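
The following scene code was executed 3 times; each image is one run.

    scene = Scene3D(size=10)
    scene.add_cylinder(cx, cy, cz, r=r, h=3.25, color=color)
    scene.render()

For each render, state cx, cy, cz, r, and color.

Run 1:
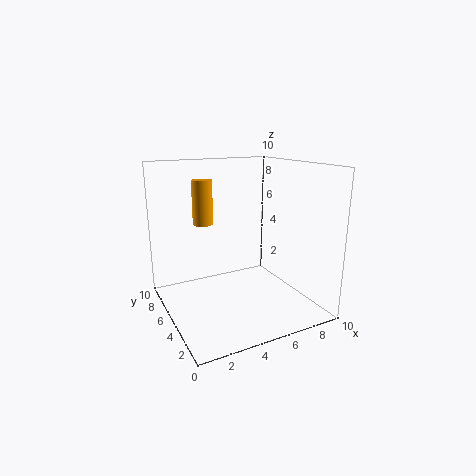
cx = 3.5, cy = 7.75, cz = 5.5, r = 0.75, color = 'orange'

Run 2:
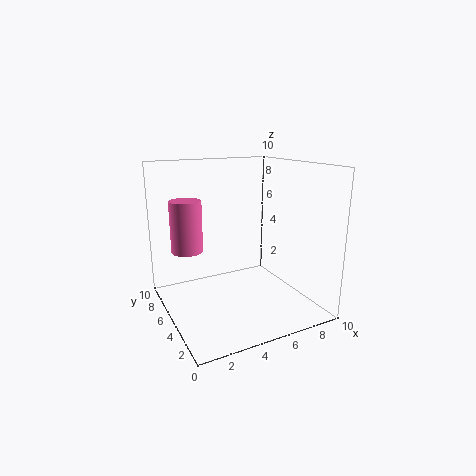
cx = 1.25, cy = 4.75, cz = 4.75, r = 1, color = 'hotpink'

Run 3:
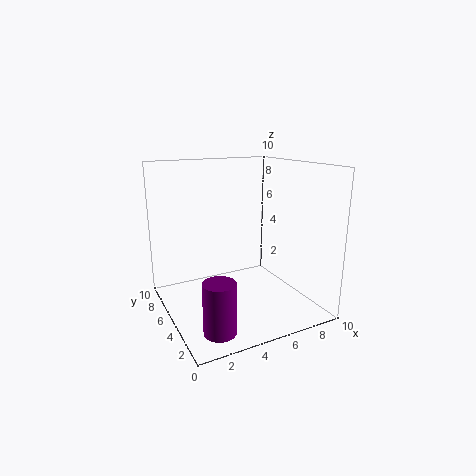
cx = 2, cy = 1.5, cz = 0.5, r = 1, color = 'purple'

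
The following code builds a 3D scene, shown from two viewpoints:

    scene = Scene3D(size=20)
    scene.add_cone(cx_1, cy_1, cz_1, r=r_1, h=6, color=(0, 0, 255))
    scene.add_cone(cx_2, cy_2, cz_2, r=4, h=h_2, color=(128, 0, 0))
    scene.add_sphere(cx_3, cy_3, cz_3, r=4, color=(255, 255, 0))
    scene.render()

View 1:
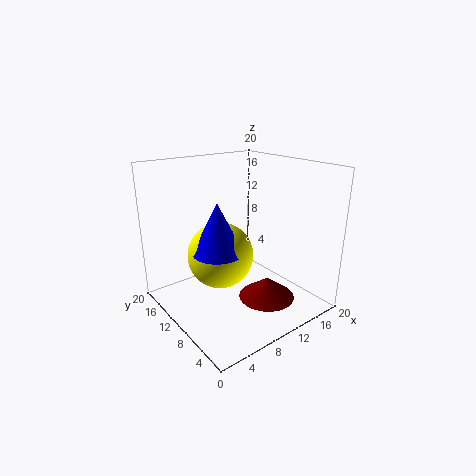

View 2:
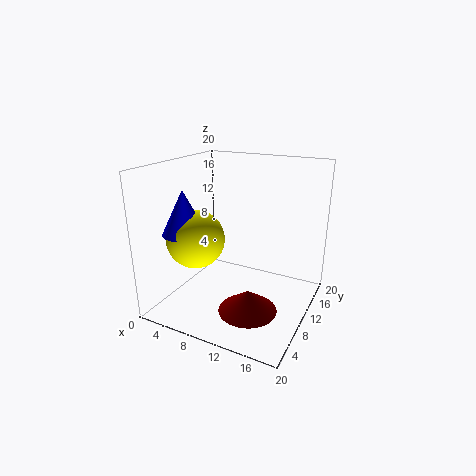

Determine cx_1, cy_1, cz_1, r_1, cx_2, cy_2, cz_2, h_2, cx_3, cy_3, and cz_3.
cx_1 = 4, cy_1 = 6, cz_1 = 11, r_1 = 3, cx_2 = 13, cy_2 = 7, cz_2 = 1, h_2 = 3, cx_3 = 5, cy_3 = 7, cz_3 = 10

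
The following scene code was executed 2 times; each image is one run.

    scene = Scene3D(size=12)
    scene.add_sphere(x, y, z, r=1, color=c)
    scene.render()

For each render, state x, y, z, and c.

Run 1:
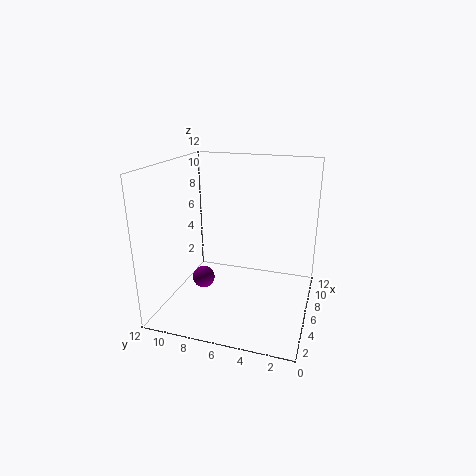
x = 6.5, y = 9.5, z = 1.5, c = 'purple'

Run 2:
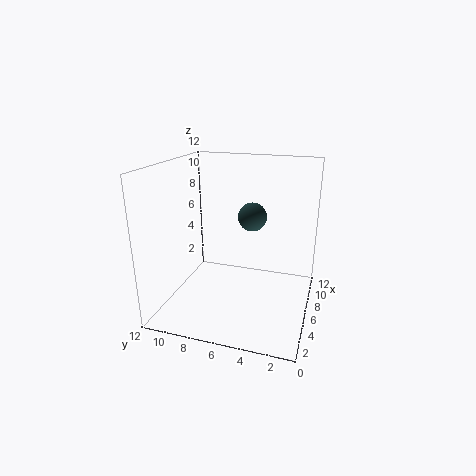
x = 3, y = 4, z = 9, c = 'darkslategray'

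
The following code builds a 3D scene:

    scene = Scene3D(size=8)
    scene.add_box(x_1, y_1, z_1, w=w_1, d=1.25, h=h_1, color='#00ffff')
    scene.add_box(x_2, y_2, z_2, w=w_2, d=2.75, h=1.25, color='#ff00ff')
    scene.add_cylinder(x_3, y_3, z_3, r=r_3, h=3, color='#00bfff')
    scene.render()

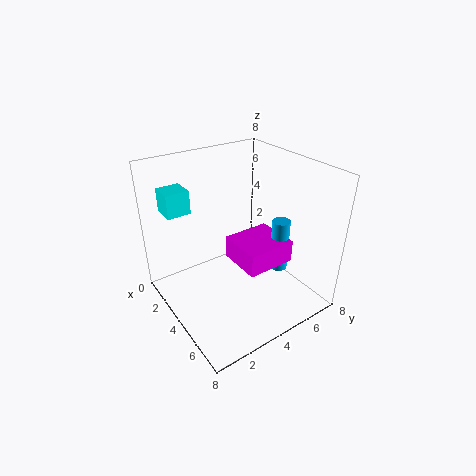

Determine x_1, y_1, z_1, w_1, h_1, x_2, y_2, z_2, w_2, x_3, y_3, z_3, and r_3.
x_1 = 1.75, y_1 = 0.5, z_1 = 5.75, w_1 = 1.25, h_1 = 1.25, x_2 = 3.5, y_2 = 3.5, z_2 = 2.75, w_2 = 2.5, x_3 = 5.25, y_3 = 6, z_3 = 2, r_3 = 0.5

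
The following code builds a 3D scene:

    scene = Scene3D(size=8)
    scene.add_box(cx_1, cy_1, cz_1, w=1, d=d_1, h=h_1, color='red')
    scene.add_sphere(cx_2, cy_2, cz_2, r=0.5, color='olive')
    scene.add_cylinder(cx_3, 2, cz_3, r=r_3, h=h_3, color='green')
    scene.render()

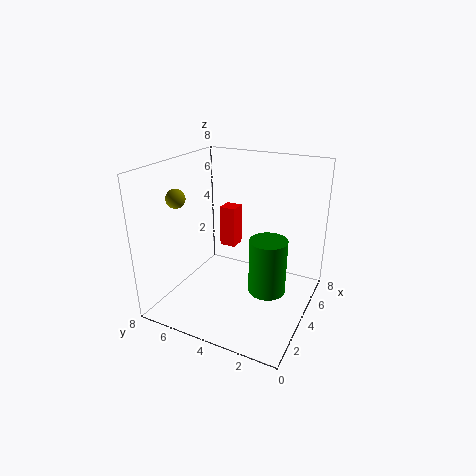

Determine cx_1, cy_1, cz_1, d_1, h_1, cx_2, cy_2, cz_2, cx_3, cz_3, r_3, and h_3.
cx_1 = 5.5
cy_1 = 5
cz_1 = 2.5
d_1 = 1
h_1 = 2.5
cx_2 = 2
cy_2 = 6.5
cz_2 = 6.5
cx_3 = 3.5
cz_3 = 1.5
r_3 = 1
h_3 = 3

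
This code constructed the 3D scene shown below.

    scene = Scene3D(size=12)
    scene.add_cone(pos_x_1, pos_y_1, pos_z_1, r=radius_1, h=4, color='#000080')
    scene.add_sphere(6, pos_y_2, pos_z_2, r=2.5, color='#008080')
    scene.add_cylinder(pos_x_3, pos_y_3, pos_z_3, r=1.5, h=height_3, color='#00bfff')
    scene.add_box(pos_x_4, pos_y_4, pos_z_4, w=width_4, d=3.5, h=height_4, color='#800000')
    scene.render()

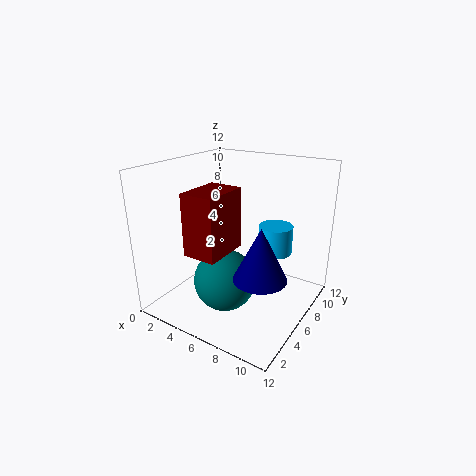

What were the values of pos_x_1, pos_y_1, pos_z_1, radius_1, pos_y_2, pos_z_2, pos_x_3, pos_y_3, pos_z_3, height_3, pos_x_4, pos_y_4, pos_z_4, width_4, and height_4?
pos_x_1 = 9.5, pos_y_1 = 3.5, pos_z_1 = 4.5, radius_1 = 2, pos_y_2 = 4, pos_z_2 = 3, pos_x_3 = 8, pos_y_3 = 9, pos_z_3 = 4, height_3 = 2.5, pos_x_4 = 5, pos_y_4 = 0.5, pos_z_4 = 6.5, width_4 = 2.5, height_4 = 4.5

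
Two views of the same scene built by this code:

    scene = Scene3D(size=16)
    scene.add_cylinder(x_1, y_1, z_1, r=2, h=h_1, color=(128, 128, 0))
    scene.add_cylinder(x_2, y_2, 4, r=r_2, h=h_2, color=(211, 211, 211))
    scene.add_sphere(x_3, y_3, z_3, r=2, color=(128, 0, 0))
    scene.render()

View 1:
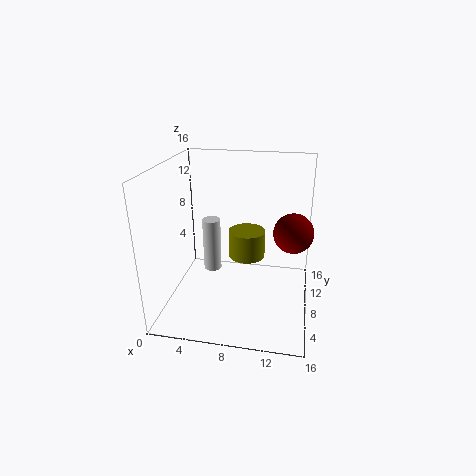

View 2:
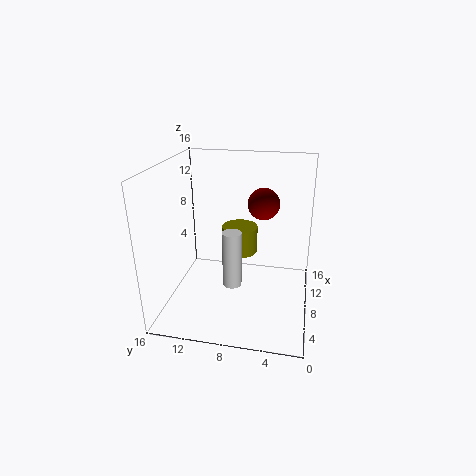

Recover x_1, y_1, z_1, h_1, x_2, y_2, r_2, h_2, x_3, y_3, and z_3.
x_1 = 9; y_1 = 8; z_1 = 6; h_1 = 3; x_2 = 5; y_2 = 8; r_2 = 1; h_2 = 6; x_3 = 14; y_3 = 6; z_3 = 10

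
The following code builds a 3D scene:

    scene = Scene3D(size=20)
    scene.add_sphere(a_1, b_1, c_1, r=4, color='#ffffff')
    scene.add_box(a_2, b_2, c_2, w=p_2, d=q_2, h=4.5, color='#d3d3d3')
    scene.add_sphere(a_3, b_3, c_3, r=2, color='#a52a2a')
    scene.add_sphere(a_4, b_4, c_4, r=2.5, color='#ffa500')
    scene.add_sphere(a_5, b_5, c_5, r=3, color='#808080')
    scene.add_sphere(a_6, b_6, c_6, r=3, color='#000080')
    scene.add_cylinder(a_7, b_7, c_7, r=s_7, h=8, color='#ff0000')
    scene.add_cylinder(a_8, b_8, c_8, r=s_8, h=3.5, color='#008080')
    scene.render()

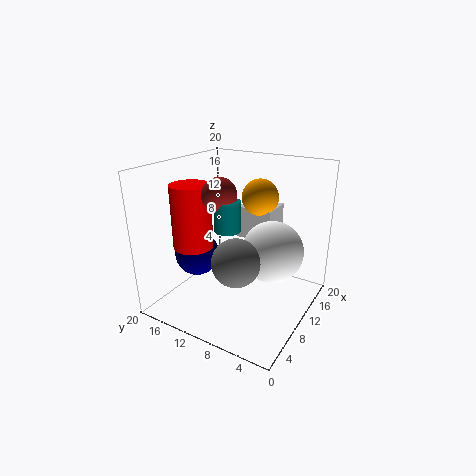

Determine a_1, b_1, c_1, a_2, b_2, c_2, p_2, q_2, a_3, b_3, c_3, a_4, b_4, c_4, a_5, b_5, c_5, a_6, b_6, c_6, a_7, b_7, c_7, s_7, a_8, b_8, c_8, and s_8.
a_1 = 9.5, b_1 = 4.5, c_1 = 9.5, a_2 = 11.5, b_2 = 6, c_2 = 9.5, p_2 = 4.5, q_2 = 5, a_3 = 3.5, b_3 = 8.5, c_3 = 18, a_4 = 12.5, b_4 = 8, c_4 = 15.5, a_5 = 4.5, b_5 = 7, c_5 = 9.5, a_6 = 6.5, b_6 = 14.5, c_6 = 8, a_7 = 4, b_7 = 13, c_7 = 10.5, s_7 = 2.5, a_8 = 3.5, b_8 = 7.5, c_8 = 14, s_8 = 1.5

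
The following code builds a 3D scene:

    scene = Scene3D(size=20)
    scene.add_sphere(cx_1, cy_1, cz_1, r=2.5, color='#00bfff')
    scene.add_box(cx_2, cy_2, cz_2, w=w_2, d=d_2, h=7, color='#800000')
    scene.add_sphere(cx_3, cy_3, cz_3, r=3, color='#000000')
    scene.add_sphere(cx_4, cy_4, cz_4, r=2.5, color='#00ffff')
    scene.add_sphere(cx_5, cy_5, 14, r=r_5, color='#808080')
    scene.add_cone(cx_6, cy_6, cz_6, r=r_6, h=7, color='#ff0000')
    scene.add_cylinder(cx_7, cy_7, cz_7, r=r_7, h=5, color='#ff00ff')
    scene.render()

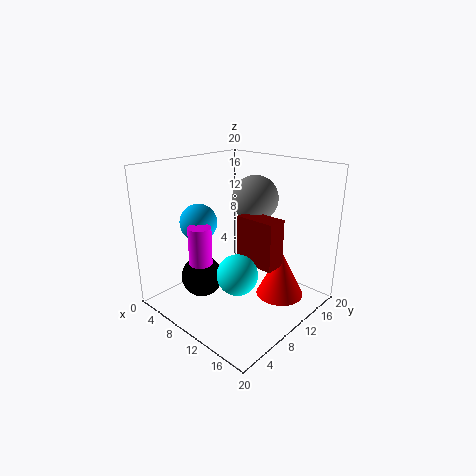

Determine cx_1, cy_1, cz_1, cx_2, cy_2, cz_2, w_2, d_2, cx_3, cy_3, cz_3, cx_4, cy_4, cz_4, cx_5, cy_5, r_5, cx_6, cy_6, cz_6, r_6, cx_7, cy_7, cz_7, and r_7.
cx_1 = 6.5
cy_1 = 6
cz_1 = 12.5
cx_2 = 8.5
cy_2 = 11.5
cz_2 = 5.5
w_2 = 6
d_2 = 3
cx_3 = 5.5
cy_3 = 7
cz_3 = 3.5
cx_4 = 14.5
cy_4 = 5
cz_4 = 8
cx_5 = 8
cy_5 = 16
r_5 = 3.5
cx_6 = 14
cy_6 = 15
cz_6 = 0.5
r_6 = 3.5
cx_7 = 9
cy_7 = 4
cz_7 = 8
r_7 = 1.5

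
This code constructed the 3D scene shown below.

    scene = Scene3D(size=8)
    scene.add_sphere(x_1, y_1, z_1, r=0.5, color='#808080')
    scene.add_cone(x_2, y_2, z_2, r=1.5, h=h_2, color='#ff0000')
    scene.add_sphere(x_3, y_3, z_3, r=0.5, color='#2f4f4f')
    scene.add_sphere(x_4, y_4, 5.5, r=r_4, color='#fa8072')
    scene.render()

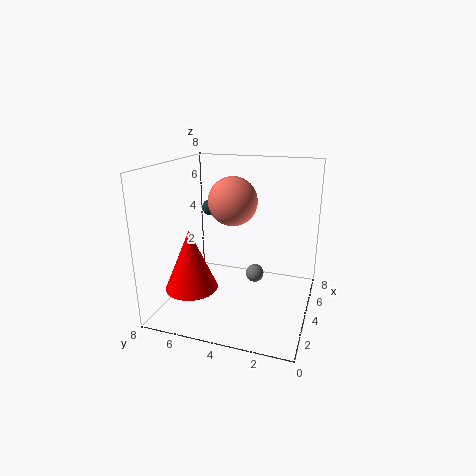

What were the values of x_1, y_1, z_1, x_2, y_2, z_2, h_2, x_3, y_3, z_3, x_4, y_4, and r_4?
x_1 = 4; y_1 = 3; z_1 = 2; x_2 = 3; y_2 = 6.5; z_2 = 1; h_2 = 3.5; x_3 = 6; y_3 = 6.5; z_3 = 5; x_4 = 6; y_4 = 5; r_4 = 1.5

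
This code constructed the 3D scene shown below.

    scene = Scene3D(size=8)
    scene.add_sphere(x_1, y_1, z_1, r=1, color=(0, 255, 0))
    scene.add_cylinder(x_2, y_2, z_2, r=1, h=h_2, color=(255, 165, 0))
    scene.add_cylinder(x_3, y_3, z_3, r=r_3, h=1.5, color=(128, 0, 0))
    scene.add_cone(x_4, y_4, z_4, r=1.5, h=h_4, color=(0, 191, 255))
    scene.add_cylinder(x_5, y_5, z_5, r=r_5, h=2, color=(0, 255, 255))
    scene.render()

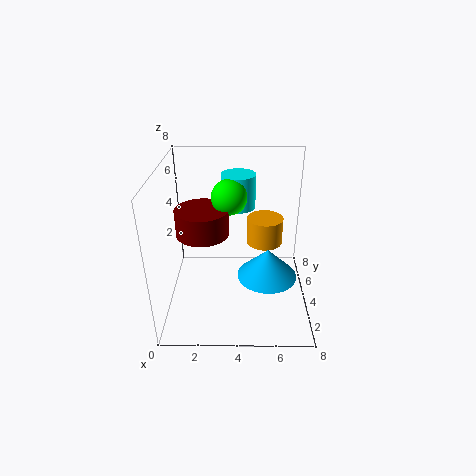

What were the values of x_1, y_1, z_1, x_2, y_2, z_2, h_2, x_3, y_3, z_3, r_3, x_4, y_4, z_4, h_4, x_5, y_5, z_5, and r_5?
x_1 = 3.5, y_1 = 5, z_1 = 6, x_2 = 5.5, y_2 = 4.5, z_2 = 3.5, h_2 = 1.5, x_3 = 2, y_3 = 4.5, z_3 = 4, r_3 = 1.5, x_4 = 5.5, y_4 = 2, z_4 = 3, h_4 = 1.5, x_5 = 4, y_5 = 6, z_5 = 5, r_5 = 1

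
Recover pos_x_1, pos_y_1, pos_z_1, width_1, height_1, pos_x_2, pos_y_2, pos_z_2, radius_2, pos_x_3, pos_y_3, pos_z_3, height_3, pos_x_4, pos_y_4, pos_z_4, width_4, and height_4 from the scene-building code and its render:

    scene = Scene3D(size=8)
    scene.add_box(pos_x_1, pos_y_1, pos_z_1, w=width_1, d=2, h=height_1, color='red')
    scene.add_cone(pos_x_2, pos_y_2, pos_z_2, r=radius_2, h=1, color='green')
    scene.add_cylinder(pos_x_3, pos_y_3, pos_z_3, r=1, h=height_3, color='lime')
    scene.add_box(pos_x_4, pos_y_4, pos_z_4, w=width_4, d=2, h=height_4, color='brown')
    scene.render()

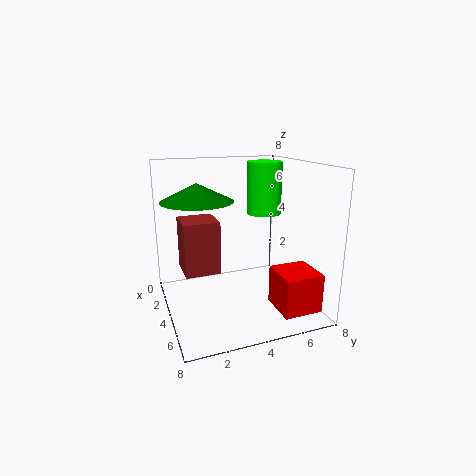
pos_x_1 = 6, pos_y_1 = 5, pos_z_1 = 1, width_1 = 2, height_1 = 2, pos_x_2 = 3, pos_y_2 = 2, pos_z_2 = 6, radius_2 = 2, pos_x_3 = 3, pos_y_3 = 6, pos_z_3 = 5, height_3 = 3, pos_x_4 = 2, pos_y_4 = 1, pos_z_4 = 2, width_4 = 2, height_4 = 3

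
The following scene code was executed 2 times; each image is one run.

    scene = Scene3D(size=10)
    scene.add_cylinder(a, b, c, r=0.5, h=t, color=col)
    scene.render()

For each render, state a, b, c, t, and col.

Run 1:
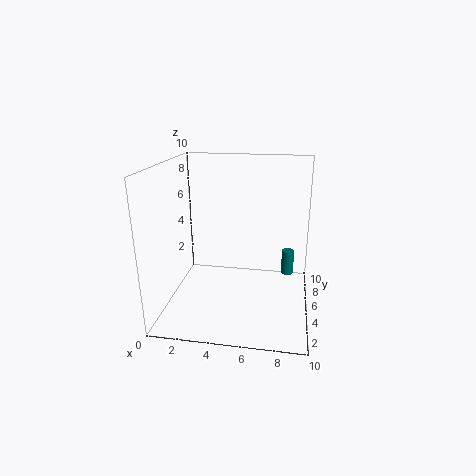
a = 8.5; b = 9; c = 0.5; t = 2; col = 'teal'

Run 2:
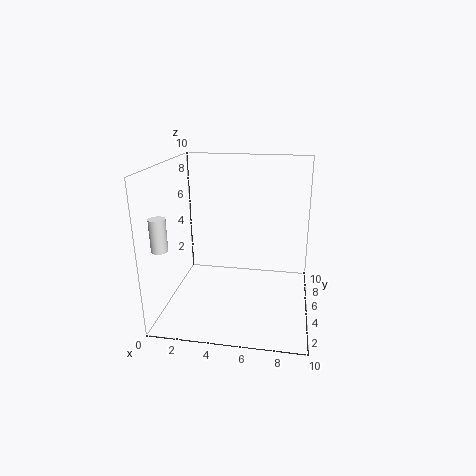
a = 1; b = 1; c = 5.5; t = 2; col = 'white'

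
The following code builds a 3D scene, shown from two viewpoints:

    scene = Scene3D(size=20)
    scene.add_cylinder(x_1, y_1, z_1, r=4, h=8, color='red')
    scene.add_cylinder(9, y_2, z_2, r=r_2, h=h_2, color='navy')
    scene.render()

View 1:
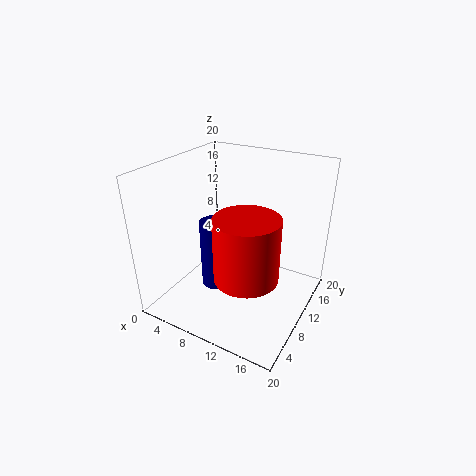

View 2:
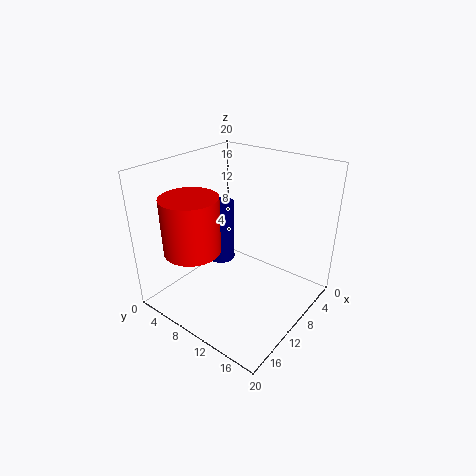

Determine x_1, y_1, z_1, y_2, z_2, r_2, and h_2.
x_1 = 14, y_1 = 5, z_1 = 8, y_2 = 6, z_2 = 5, r_2 = 2, h_2 = 9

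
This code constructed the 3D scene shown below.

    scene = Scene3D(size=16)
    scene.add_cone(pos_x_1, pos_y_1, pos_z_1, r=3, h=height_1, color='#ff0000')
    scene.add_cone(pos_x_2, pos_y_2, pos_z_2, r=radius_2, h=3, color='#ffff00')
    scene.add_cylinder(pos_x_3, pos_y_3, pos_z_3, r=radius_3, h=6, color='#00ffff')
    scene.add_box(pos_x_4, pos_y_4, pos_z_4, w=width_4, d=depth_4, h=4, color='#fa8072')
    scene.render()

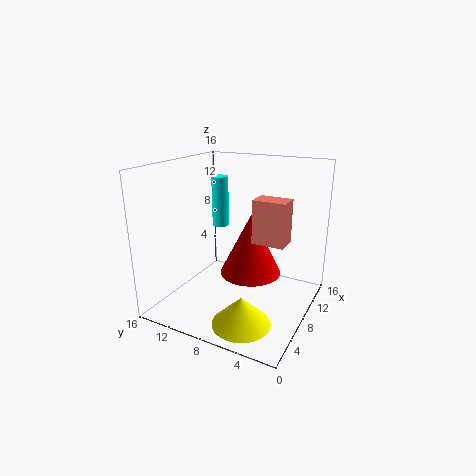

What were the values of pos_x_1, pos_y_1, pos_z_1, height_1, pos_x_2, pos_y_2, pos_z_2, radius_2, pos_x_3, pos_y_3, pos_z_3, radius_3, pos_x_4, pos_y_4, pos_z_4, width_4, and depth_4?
pos_x_1 = 5, pos_y_1 = 5, pos_z_1 = 6, height_1 = 6, pos_x_2 = 3, pos_y_2 = 5, pos_z_2 = 1, radius_2 = 3, pos_x_3 = 11, pos_y_3 = 12, pos_z_3 = 8, radius_3 = 1, pos_x_4 = 3, pos_y_4 = 1, pos_z_4 = 10, width_4 = 2, depth_4 = 3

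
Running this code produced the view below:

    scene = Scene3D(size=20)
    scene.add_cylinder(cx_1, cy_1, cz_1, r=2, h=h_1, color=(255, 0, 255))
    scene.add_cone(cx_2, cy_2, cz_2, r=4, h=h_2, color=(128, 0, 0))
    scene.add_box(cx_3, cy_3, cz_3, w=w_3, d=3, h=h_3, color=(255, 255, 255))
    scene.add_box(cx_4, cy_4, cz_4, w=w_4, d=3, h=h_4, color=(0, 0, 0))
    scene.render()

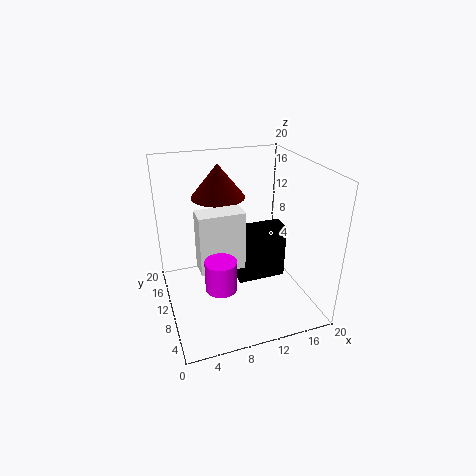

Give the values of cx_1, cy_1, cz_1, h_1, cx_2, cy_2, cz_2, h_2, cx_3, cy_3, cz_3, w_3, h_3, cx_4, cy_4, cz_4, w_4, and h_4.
cx_1 = 6
cy_1 = 5
cz_1 = 6
h_1 = 4
cx_2 = 9
cy_2 = 16
cz_2 = 14
h_2 = 5
cx_3 = 4
cy_3 = 7
cz_3 = 7
w_3 = 6
h_3 = 8
cx_4 = 10
cy_4 = 9
cz_4 = 3
w_4 = 7
h_4 = 8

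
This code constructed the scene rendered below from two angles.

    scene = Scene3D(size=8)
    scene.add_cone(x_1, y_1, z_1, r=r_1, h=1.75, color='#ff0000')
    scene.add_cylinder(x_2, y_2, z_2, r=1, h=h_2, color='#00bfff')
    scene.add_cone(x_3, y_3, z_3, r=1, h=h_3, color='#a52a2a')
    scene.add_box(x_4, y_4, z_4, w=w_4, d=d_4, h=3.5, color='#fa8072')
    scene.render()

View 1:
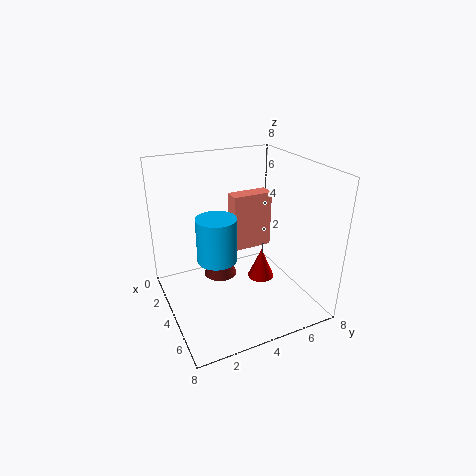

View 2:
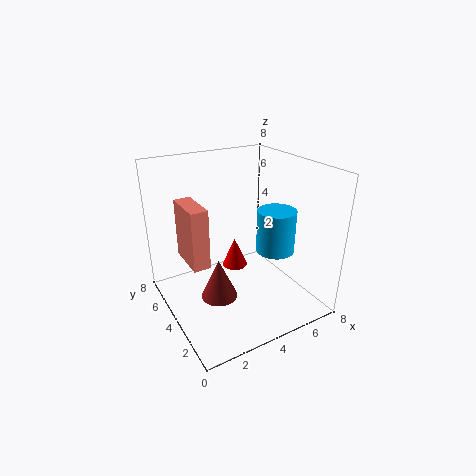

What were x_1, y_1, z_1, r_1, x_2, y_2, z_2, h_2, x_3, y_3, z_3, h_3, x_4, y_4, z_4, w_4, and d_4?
x_1 = 4.5
y_1 = 5.25
z_1 = 1.5
r_1 = 0.75
x_2 = 5.25
y_2 = 2.25
z_2 = 3.75
h_2 = 2.25
x_3 = 2.5
y_3 = 3.5
z_3 = 1
h_3 = 2.25
x_4 = 1.5
y_4 = 4.5
z_4 = 2.25
w_4 = 1
d_4 = 2.5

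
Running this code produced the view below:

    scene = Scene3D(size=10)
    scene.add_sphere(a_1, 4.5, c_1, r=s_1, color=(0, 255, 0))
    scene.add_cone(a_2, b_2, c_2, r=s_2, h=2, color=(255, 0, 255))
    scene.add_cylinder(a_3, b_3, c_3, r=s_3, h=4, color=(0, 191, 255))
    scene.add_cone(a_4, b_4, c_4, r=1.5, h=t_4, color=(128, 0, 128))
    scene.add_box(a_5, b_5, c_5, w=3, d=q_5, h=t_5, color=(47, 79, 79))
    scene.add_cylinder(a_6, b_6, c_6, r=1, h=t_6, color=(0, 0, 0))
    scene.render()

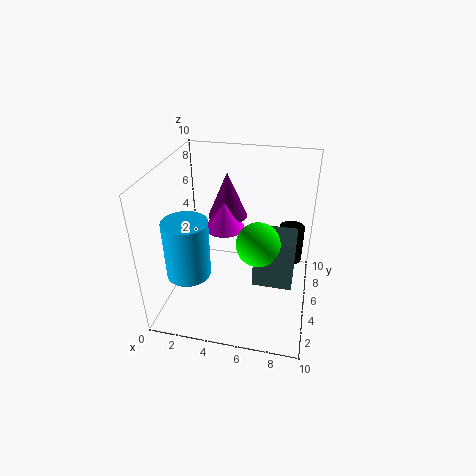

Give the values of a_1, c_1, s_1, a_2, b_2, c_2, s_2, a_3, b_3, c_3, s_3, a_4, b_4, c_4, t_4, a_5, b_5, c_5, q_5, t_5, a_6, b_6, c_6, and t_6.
a_1 = 6.5, c_1 = 5, s_1 = 1.5, a_2 = 3.5, b_2 = 7, c_2 = 4.5, s_2 = 1.5, a_3 = 2, b_3 = 3, c_3 = 3, s_3 = 1.5, a_4 = 3.5, b_4 = 8, c_4 = 5, t_4 = 3.5, a_5 = 6, b_5 = 5.5, c_5 = 0.5, q_5 = 2.5, t_5 = 4, a_6 = 8.5, b_6 = 9, c_6 = 1, t_6 = 3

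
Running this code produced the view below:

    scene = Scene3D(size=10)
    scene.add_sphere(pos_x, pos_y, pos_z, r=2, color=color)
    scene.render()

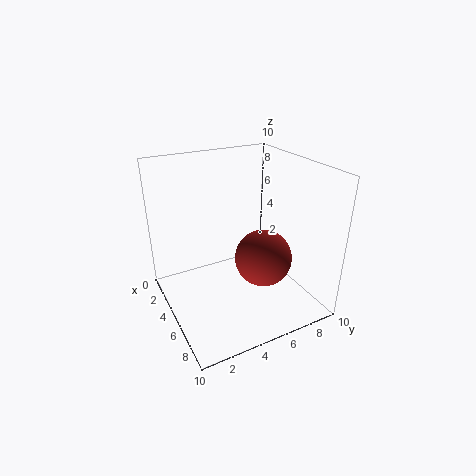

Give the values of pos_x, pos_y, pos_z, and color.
pos_x = 6
pos_y = 6.5
pos_z = 3.5
color = 'brown'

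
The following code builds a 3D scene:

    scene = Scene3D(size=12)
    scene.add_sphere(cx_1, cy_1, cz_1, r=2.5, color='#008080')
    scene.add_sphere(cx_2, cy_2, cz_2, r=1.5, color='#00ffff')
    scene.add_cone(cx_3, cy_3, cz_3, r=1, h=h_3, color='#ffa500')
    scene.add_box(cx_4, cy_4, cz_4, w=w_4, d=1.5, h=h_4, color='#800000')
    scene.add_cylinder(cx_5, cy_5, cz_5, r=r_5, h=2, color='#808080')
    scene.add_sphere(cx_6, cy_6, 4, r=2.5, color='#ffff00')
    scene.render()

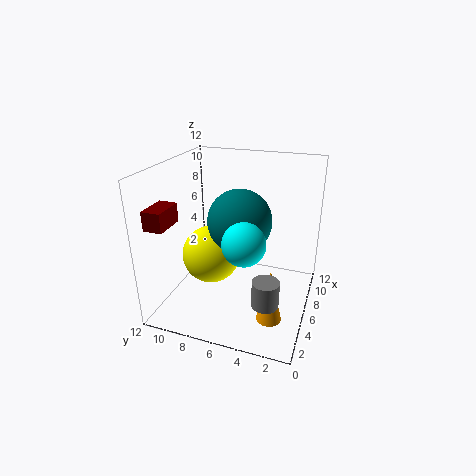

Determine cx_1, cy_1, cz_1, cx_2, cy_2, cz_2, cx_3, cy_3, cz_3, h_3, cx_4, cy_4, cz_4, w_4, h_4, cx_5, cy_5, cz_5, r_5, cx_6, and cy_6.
cx_1 = 5
cy_1 = 5.5
cz_1 = 8
cx_2 = 1.5
cy_2 = 4
cz_2 = 8
cx_3 = 3.5
cy_3 = 2.5
cz_3 = 0.5
h_3 = 4.5
cx_4 = 1
cy_4 = 10
cz_4 = 8
w_4 = 2.5
h_4 = 1.5
cx_5 = 2
cy_5 = 2.5
cz_5 = 3
r_5 = 1
cx_6 = 6
cy_6 = 8.5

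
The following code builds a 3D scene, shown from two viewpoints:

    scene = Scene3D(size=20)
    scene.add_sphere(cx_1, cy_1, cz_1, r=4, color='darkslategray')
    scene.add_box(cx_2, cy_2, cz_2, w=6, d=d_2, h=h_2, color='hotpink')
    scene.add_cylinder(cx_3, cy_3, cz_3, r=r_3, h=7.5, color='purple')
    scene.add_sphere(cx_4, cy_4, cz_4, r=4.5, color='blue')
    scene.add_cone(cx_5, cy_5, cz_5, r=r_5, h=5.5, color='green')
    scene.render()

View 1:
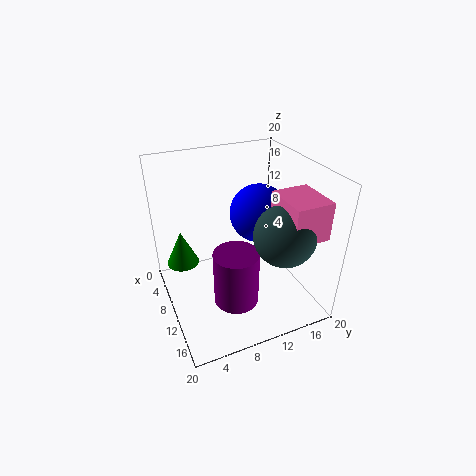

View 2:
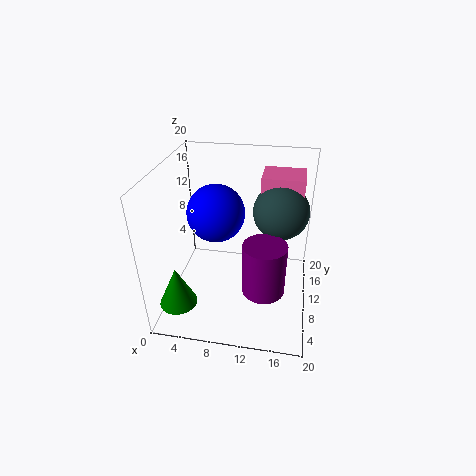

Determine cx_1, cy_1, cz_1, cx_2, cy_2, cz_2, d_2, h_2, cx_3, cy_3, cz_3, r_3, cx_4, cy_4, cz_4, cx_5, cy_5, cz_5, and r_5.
cx_1 = 15.5, cy_1 = 14, cz_1 = 12.5, cx_2 = 12.5, cy_2 = 13.5, cz_2 = 12.5, d_2 = 5, h_2 = 5, cx_3 = 14, cy_3 = 8, cz_3 = 3, r_3 = 3, cx_4 = 5.5, cy_4 = 15.5, cz_4 = 10.5, cx_5 = 3, cy_5 = 3.5, cz_5 = 3, r_5 = 2.5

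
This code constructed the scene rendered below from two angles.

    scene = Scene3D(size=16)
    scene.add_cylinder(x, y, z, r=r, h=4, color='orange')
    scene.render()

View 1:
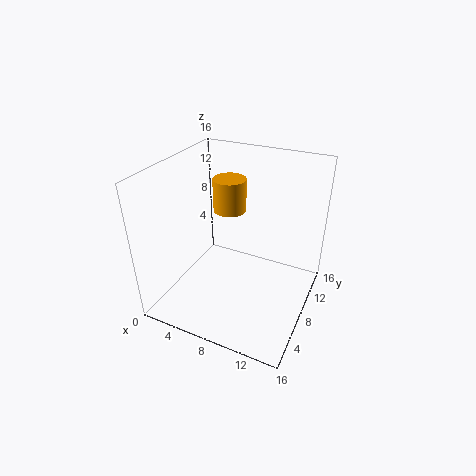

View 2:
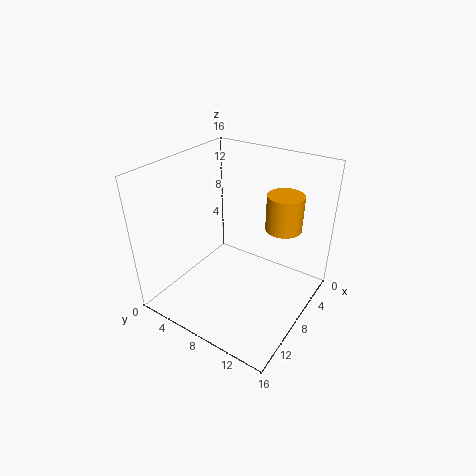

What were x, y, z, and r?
x = 5; y = 12; z = 9; r = 2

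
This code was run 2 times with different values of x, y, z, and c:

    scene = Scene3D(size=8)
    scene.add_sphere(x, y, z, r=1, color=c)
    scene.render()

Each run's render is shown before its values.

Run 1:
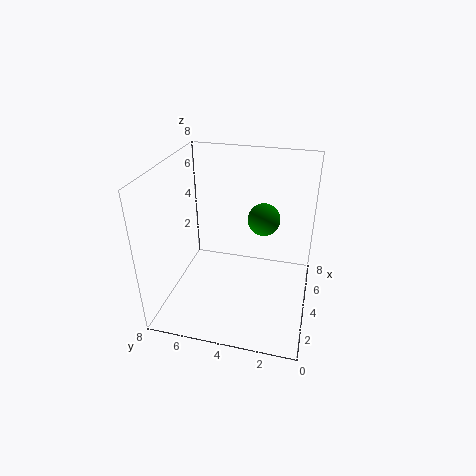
x = 6.5, y = 3, z = 4, c = 'green'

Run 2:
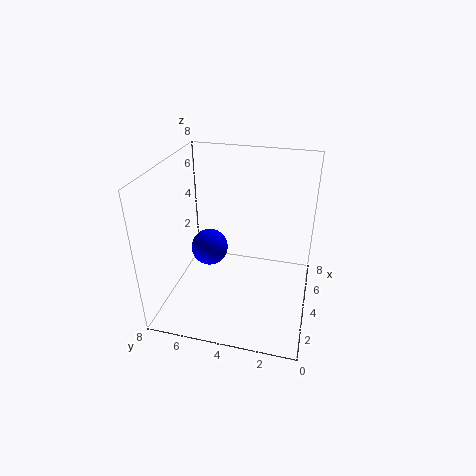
x = 3.5, y = 5.5, z = 3.5, c = 'blue'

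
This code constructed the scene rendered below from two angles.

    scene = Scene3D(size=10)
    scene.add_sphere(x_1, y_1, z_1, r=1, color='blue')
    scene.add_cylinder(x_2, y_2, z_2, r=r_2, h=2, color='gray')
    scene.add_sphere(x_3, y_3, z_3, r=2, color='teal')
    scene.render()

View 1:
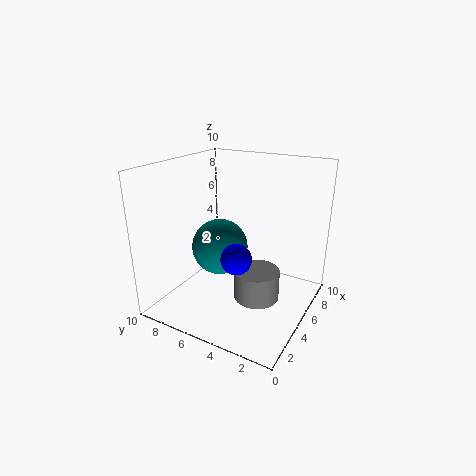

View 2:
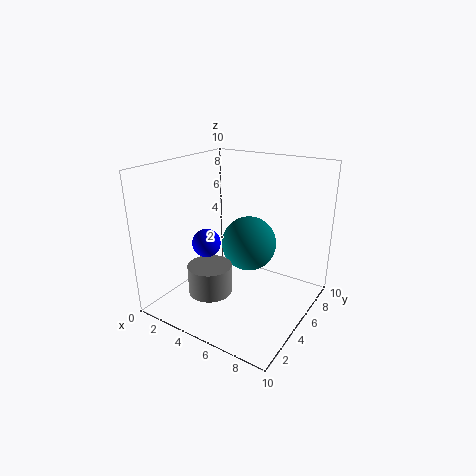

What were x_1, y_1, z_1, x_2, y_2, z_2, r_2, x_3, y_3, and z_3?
x_1 = 3; y_1 = 4; z_1 = 4.5; x_2 = 4; y_2 = 3; z_2 = 1.5; r_2 = 1.5; x_3 = 5; y_3 = 6.5; z_3 = 4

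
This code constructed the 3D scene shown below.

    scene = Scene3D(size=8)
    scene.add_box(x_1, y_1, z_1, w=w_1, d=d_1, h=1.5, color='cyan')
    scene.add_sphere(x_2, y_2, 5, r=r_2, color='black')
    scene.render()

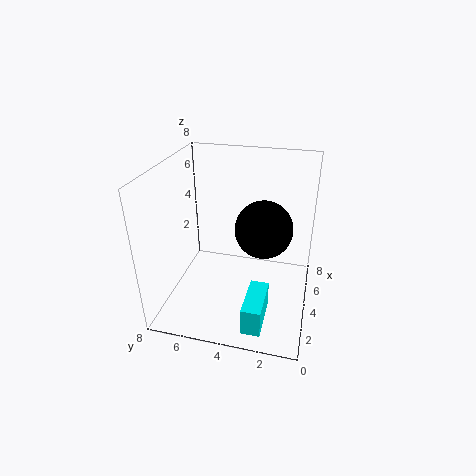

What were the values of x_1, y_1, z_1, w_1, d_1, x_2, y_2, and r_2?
x_1 = 0.5, y_1 = 2, z_1 = 0.5, w_1 = 2.5, d_1 = 1, x_2 = 3.5, y_2 = 2.5, r_2 = 1.5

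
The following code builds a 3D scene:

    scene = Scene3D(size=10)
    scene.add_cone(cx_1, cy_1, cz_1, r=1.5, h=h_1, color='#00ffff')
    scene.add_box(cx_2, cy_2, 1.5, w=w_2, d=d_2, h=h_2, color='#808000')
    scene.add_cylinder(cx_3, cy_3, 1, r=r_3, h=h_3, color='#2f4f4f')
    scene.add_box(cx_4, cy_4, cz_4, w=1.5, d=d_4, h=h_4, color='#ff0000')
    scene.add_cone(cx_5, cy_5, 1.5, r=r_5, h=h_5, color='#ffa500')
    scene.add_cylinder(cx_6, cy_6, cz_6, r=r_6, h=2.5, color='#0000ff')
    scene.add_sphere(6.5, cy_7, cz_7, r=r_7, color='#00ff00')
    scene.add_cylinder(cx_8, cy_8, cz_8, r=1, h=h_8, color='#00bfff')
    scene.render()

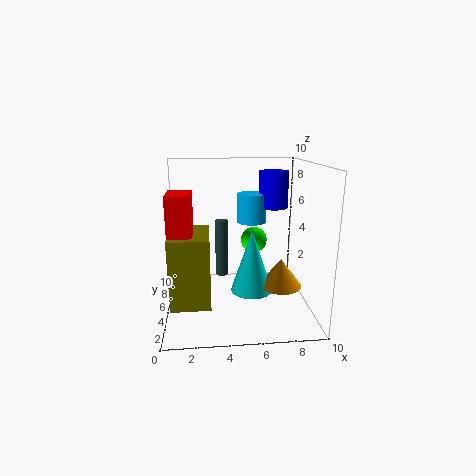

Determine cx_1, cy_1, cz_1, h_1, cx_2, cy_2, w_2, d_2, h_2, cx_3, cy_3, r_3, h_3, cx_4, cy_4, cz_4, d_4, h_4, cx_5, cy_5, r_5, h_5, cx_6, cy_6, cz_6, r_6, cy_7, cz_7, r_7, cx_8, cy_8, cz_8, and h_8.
cx_1 = 6, cy_1 = 5, cz_1 = 1, h_1 = 4.5, cx_2 = 0.5, cy_2 = 1.5, w_2 = 2.5, d_2 = 3.5, h_2 = 4.5, cx_3 = 4, cy_3 = 8, r_3 = 0.5, h_3 = 4.5, cx_4 = 0.5, cy_4 = 2, cz_4 = 4.5, d_4 = 2.5, h_4 = 4, cx_5 = 8, cy_5 = 4.5, r_5 = 1.5, h_5 = 2, cx_6 = 7.5, cy_6 = 5.5, cz_6 = 7, r_6 = 1, cy_7 = 7.5, cz_7 = 4, r_7 = 1, cx_8 = 6, cy_8 = 5.5, cz_8 = 6, h_8 = 2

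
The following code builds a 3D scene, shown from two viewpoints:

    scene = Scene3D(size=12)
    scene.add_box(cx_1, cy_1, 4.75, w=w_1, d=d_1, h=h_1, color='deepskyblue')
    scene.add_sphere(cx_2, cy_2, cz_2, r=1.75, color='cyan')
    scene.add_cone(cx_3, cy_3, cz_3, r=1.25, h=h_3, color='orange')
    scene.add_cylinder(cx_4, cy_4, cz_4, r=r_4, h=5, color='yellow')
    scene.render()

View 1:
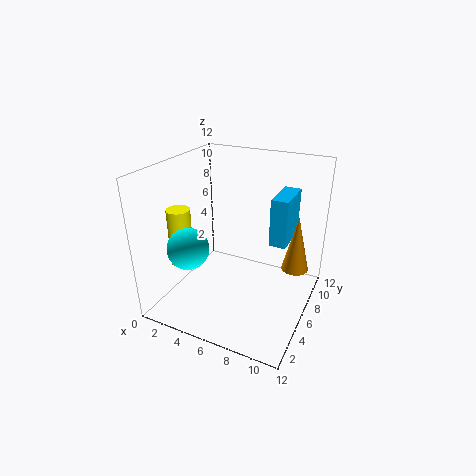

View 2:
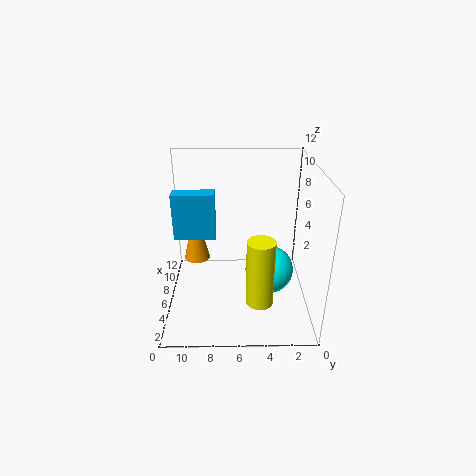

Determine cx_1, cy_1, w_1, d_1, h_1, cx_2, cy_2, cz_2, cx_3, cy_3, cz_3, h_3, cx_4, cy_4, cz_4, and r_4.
cx_1 = 8; cy_1 = 8; w_1 = 1.5; d_1 = 3.75; h_1 = 4.25; cx_2 = 2.5; cy_2 = 3.75; cz_2 = 5.25; cx_3 = 10; cy_3 = 10; cz_3 = 1.75; h_3 = 5.25; cx_4 = 1.25; cy_4 = 4.5; cz_4 = 3.25; r_4 = 1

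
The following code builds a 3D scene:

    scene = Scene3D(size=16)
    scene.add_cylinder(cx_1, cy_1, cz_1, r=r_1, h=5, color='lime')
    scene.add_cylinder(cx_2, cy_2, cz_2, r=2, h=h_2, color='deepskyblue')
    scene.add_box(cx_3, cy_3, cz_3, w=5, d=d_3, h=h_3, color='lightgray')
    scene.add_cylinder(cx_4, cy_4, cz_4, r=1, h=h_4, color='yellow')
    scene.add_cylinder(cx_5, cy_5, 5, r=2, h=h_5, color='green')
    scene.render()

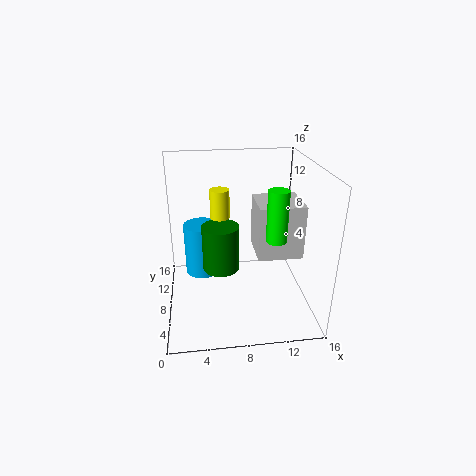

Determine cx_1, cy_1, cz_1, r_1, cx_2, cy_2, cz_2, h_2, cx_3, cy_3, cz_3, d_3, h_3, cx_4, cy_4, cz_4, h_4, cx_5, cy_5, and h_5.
cx_1 = 11
cy_1 = 3
cz_1 = 10
r_1 = 1
cx_2 = 4
cy_2 = 10
cz_2 = 3
h_2 = 6
cx_3 = 10
cy_3 = 6
cz_3 = 6
d_3 = 5
h_3 = 6
cx_4 = 6
cy_4 = 7
cz_4 = 11
h_4 = 3
cx_5 = 6
cy_5 = 7
h_5 = 5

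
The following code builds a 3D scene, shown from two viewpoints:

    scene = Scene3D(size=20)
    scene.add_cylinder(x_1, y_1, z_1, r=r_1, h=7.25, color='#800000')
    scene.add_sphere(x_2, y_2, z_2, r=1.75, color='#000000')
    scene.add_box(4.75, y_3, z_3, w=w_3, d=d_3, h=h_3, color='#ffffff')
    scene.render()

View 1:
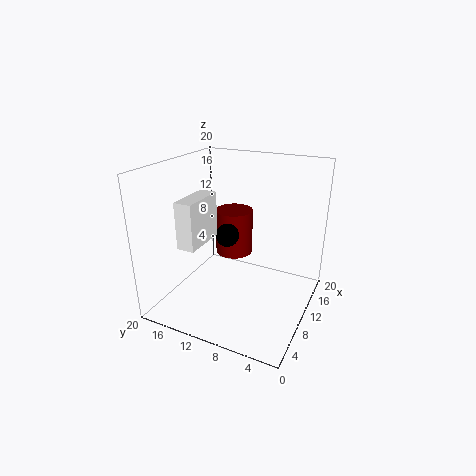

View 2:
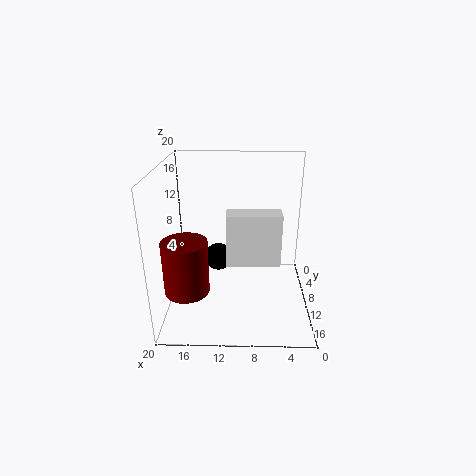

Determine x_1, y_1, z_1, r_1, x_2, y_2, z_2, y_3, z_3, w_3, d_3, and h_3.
x_1 = 16.75
y_1 = 14
z_1 = 4
r_1 = 3
x_2 = 12.5
y_2 = 13
z_2 = 8.75
y_3 = 14
z_3 = 9.25
w_3 = 6.5
d_3 = 2.5
h_3 = 6.5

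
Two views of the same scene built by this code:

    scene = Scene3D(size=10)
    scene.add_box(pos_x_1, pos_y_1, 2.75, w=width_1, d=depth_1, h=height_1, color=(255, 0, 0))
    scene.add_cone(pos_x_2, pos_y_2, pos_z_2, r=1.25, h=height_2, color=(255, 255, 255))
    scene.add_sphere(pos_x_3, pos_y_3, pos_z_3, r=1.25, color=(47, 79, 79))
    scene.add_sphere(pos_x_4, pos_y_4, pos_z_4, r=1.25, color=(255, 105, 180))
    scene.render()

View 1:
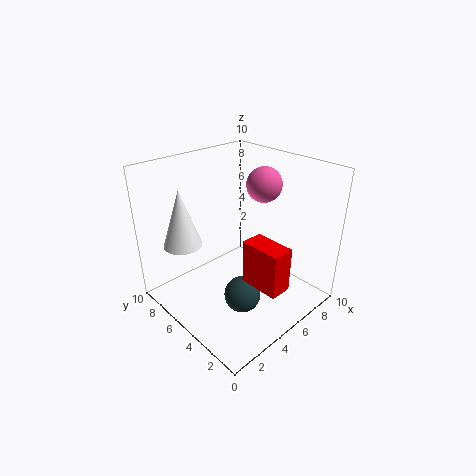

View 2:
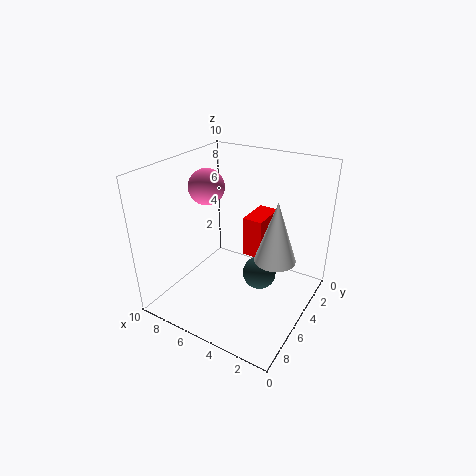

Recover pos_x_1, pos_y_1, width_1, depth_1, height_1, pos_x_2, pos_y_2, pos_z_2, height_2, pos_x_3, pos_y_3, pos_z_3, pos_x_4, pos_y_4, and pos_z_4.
pos_x_1 = 4, pos_y_1 = 0.75, width_1 = 1.5, depth_1 = 2.75, height_1 = 3, pos_x_2 = 1.5, pos_y_2 = 6.5, pos_z_2 = 5.25, height_2 = 3.75, pos_x_3 = 4, pos_y_3 = 3.5, pos_z_3 = 1.5, pos_x_4 = 7.5, pos_y_4 = 5, pos_z_4 = 8.25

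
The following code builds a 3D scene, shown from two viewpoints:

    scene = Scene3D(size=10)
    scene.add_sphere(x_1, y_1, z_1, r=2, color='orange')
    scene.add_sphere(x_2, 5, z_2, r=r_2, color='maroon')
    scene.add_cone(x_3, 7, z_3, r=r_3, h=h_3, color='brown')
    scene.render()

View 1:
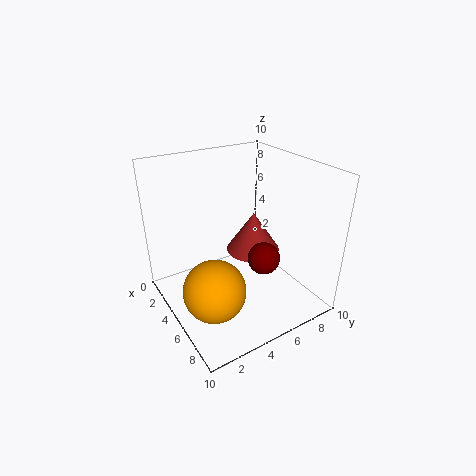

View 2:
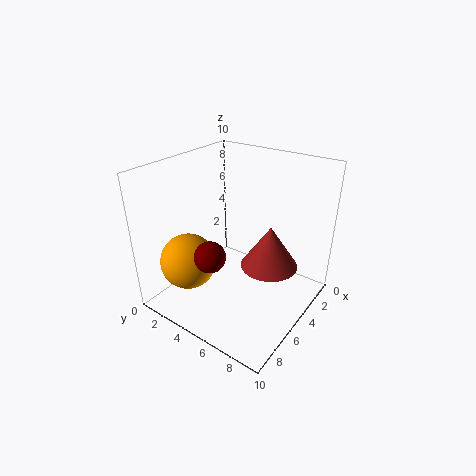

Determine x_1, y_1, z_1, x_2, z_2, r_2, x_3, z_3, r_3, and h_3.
x_1 = 7; y_1 = 2; z_1 = 3; x_2 = 8; z_2 = 5; r_2 = 1; x_3 = 4; z_3 = 3; r_3 = 2; h_3 = 3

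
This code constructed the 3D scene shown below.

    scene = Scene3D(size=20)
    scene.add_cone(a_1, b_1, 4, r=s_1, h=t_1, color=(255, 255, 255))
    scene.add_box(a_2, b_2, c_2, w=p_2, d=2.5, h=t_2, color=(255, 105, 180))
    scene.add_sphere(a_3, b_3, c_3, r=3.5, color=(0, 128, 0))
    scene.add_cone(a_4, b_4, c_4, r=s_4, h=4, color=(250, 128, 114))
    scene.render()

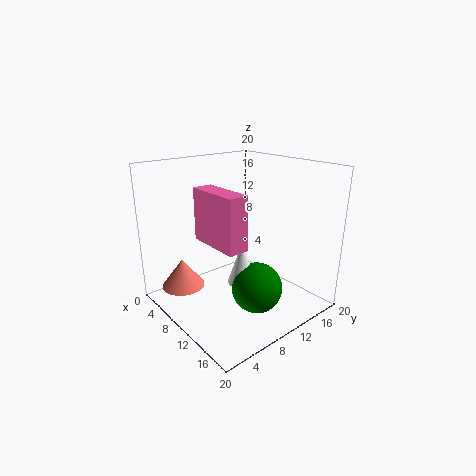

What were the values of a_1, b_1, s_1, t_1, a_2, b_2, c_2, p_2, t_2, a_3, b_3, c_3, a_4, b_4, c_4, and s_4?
a_1 = 11.5
b_1 = 9.5
s_1 = 2
t_1 = 6
a_2 = 9.5
b_2 = 3.5
c_2 = 11.5
p_2 = 7
t_2 = 6.5
a_3 = 13.5
b_3 = 10.5
c_3 = 3.5
a_4 = 5.5
b_4 = 3.5
c_4 = 3
s_4 = 3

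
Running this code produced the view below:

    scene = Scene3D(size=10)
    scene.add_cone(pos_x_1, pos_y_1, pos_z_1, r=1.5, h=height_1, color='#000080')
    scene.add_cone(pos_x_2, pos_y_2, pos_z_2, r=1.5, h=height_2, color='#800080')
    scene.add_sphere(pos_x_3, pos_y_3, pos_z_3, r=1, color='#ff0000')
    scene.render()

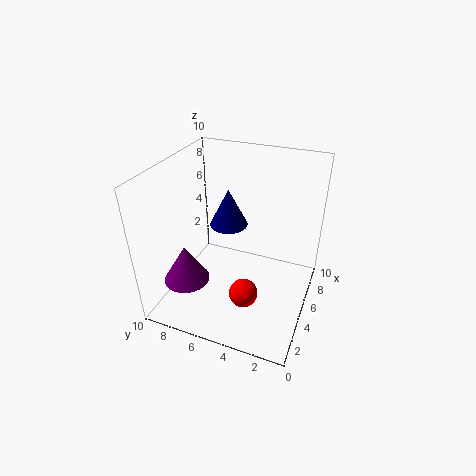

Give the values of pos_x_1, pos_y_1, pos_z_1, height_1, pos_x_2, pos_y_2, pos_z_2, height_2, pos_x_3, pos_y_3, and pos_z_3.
pos_x_1 = 8, pos_y_1 = 7, pos_z_1 = 4, height_1 = 3, pos_x_2 = 2, pos_y_2 = 7.5, pos_z_2 = 3, height_2 = 2.5, pos_x_3 = 3.5, pos_y_3 = 4, pos_z_3 = 1.5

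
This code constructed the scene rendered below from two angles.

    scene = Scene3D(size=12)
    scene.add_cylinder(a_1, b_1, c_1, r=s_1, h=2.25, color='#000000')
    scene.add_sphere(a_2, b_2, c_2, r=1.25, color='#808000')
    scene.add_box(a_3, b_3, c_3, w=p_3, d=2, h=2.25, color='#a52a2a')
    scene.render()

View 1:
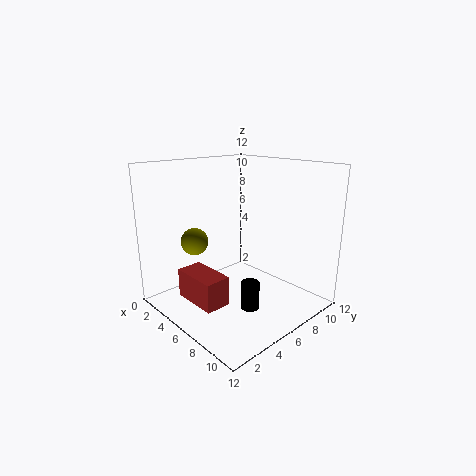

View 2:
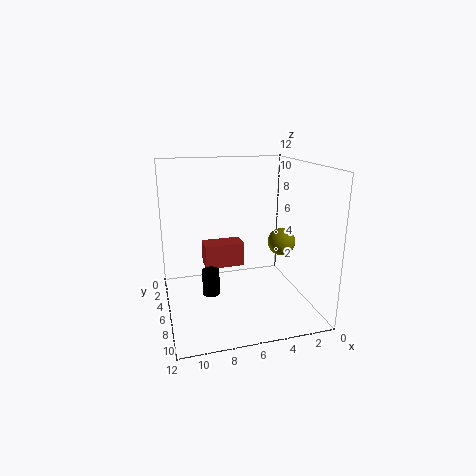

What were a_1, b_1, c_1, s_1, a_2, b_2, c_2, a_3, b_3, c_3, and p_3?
a_1 = 8.25
b_1 = 5.25
c_1 = 0.75
s_1 = 0.75
a_2 = 1.5
b_2 = 4.75
c_2 = 4.75
a_3 = 4.5
b_3 = 1
c_3 = 2
p_3 = 3.75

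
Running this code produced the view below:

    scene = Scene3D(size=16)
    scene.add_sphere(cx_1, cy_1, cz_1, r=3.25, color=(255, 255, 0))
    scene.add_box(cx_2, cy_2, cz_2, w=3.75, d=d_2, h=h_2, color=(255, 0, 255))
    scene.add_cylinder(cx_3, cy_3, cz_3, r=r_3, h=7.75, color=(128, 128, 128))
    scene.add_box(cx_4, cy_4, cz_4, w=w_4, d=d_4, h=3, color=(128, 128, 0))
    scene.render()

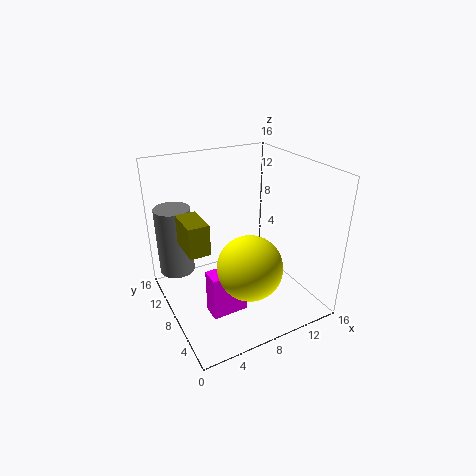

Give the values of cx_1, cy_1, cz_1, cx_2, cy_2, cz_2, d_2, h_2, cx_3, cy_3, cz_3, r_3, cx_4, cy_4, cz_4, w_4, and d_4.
cx_1 = 6.75; cy_1 = 3.25; cz_1 = 7.25; cx_2 = 3; cy_2 = 3.75; cz_2 = 1.75; d_2 = 2; h_2 = 4.75; cx_3 = 2; cy_3 = 12; cz_3 = 3.5; r_3 = 2; cx_4 = 1; cy_4 = 4; cz_4 = 9.5; w_4 = 2; d_4 = 3.5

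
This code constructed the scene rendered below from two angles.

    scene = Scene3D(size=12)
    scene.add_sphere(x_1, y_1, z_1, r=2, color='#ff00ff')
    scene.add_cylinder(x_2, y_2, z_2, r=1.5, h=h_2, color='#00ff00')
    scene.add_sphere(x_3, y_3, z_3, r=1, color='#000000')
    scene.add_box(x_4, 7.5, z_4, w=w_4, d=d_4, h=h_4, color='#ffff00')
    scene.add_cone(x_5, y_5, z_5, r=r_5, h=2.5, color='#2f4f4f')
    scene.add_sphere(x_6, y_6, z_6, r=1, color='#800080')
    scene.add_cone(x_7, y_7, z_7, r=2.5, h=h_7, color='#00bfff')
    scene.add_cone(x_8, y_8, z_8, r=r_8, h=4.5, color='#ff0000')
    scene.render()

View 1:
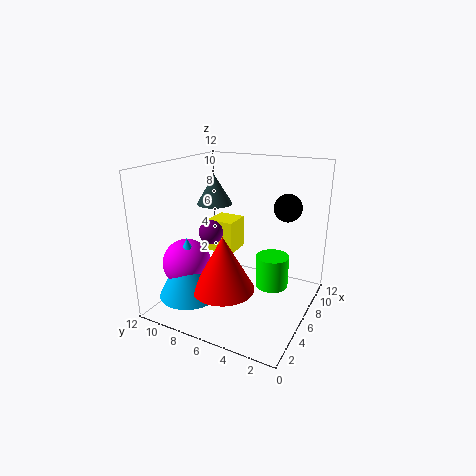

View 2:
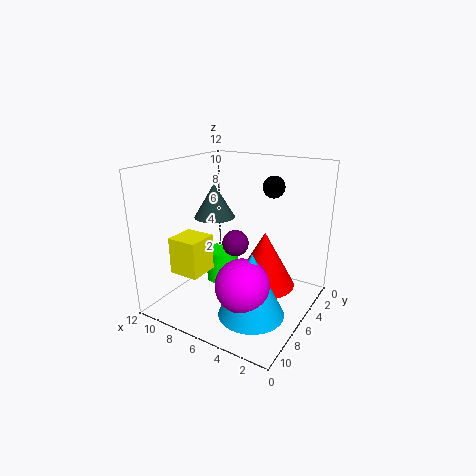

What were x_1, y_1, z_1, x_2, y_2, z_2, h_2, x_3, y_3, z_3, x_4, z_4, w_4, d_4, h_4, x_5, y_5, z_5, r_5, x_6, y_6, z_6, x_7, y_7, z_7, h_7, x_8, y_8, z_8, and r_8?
x_1 = 3.5; y_1 = 9.5; z_1 = 4; x_2 = 9; y_2 = 4; z_2 = 0.5; h_2 = 3; x_3 = 5; y_3 = 1.5; z_3 = 9.5; x_4 = 7.5; z_4 = 3.5; w_4 = 2.5; d_4 = 2.5; h_4 = 3; x_5 = 6.5; y_5 = 8.5; z_5 = 8.5; r_5 = 1.5; x_6 = 5; y_6 = 8; z_6 = 6.5; x_7 = 3; y_7 = 9; z_7 = 1.5; h_7 = 5; x_8 = 3.5; y_8 = 6; z_8 = 2.5; r_8 = 2.5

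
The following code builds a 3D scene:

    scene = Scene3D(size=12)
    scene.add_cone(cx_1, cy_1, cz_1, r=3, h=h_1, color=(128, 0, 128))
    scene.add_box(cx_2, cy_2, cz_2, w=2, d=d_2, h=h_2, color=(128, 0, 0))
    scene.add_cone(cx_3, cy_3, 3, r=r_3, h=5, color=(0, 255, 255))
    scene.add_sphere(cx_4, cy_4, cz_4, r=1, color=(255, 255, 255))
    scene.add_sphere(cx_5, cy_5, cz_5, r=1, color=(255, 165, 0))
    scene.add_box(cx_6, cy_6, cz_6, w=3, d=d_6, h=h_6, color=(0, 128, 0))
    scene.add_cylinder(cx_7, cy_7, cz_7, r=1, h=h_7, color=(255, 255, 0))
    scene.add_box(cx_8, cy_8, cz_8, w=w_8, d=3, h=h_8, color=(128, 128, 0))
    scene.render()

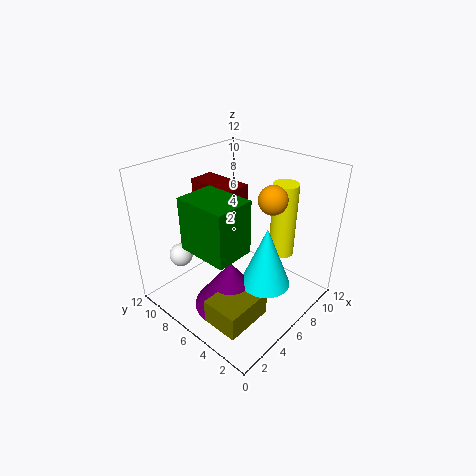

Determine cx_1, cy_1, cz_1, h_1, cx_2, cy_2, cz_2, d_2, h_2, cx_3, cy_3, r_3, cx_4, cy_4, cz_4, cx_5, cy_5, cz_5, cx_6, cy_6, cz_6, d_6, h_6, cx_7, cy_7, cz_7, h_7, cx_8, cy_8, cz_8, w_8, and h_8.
cx_1 = 4; cy_1 = 5; cz_1 = 1; h_1 = 4; cx_2 = 4; cy_2 = 5; cz_2 = 9; d_2 = 4; h_2 = 2; cx_3 = 6; cy_3 = 3; r_3 = 2; cx_4 = 3; cy_4 = 10; cz_4 = 4; cx_5 = 5; cy_5 = 2; cz_5 = 11; cx_6 = 1; cy_6 = 3; cz_6 = 7; d_6 = 4; h_6 = 4; cx_7 = 8; cy_7 = 3; cz_7 = 5; h_7 = 6; cx_8 = 1; cy_8 = 2; cz_8 = 1; w_8 = 4; h_8 = 2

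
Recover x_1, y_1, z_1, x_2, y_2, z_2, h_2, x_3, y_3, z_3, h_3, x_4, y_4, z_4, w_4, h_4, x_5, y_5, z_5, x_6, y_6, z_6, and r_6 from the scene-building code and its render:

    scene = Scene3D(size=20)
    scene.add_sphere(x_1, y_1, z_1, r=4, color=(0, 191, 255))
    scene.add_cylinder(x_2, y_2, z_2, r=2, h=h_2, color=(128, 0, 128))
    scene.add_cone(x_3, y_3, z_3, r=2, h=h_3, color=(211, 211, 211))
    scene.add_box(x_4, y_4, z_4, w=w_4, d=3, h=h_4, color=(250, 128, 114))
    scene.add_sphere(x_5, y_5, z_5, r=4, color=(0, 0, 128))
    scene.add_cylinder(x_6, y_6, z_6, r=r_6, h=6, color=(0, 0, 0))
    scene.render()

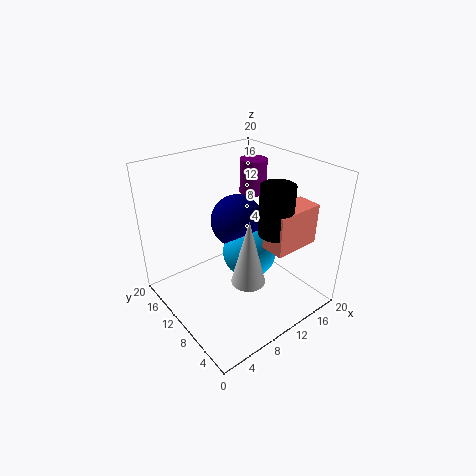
x_1 = 13, y_1 = 11, z_1 = 6, x_2 = 16, y_2 = 14, z_2 = 14, h_2 = 5, x_3 = 6, y_3 = 3, z_3 = 9, h_3 = 8, x_4 = 9, y_4 = 1, z_4 = 12, w_4 = 6, h_4 = 5, x_5 = 13, y_5 = 14, z_5 = 10, x_6 = 10, y_6 = 3, z_6 = 14, r_6 = 2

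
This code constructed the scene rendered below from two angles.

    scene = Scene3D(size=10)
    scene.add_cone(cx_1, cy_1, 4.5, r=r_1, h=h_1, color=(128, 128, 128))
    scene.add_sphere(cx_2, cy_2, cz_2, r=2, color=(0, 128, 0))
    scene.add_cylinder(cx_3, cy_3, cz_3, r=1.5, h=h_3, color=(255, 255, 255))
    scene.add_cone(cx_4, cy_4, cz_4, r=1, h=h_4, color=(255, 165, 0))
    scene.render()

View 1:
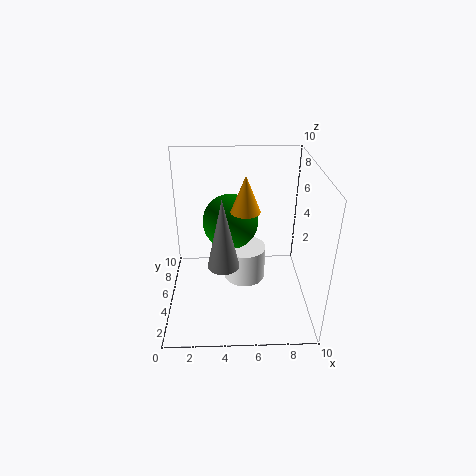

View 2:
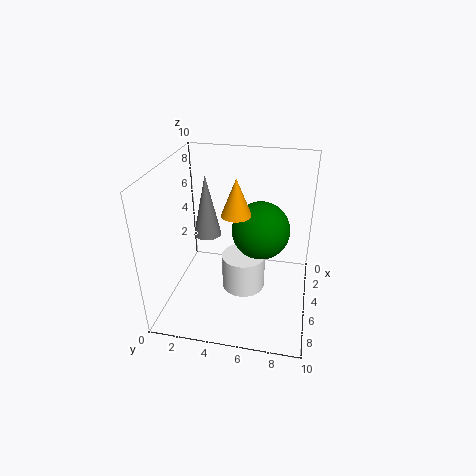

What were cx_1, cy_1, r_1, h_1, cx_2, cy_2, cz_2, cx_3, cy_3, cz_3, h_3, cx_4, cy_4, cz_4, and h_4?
cx_1 = 4, cy_1 = 2.5, r_1 = 1, h_1 = 4.5, cx_2 = 4.5, cy_2 = 6.5, cz_2 = 5.5, cx_3 = 5.5, cy_3 = 5.5, cz_3 = 1.5, h_3 = 2.5, cx_4 = 5.5, cy_4 = 5, cz_4 = 7, h_4 = 2.5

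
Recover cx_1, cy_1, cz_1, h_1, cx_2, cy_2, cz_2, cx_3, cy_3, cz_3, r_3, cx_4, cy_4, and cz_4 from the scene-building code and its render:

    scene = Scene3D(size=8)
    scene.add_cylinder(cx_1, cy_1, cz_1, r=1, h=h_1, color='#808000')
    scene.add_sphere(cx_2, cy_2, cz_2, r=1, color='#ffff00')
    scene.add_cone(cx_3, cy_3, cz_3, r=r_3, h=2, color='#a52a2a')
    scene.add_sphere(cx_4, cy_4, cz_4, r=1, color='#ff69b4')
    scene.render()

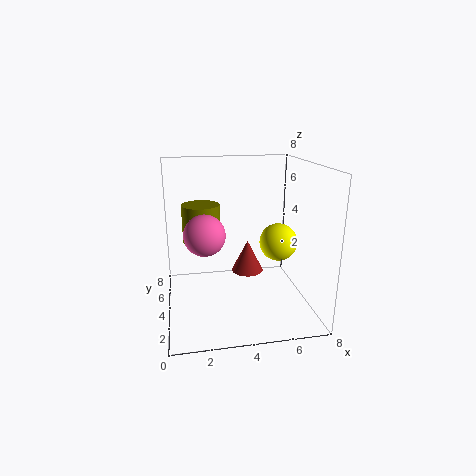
cx_1 = 2
cy_1 = 4
cz_1 = 4
h_1 = 2
cx_2 = 6
cy_2 = 3
cz_2 = 4
cx_3 = 5
cy_3 = 6
cz_3 = 1
r_3 = 1
cx_4 = 2
cy_4 = 2
cz_4 = 5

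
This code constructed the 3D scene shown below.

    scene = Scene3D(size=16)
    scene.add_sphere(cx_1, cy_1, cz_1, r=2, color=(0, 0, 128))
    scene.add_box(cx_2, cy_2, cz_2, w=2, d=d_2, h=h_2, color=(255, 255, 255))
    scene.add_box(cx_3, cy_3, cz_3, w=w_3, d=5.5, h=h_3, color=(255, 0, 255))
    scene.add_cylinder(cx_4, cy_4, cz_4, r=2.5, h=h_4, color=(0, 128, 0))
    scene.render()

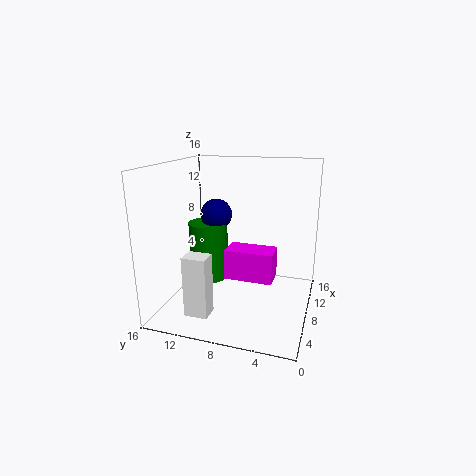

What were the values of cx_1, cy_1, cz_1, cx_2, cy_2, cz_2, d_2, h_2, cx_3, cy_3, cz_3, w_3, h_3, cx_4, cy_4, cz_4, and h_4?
cx_1 = 13; cy_1 = 12.5; cz_1 = 9; cx_2 = 2; cy_2 = 9.5; cz_2 = 1; d_2 = 2.5; h_2 = 6.5; cx_3 = 7.5; cy_3 = 4; cz_3 = 3; w_3 = 3; h_3 = 3.5; cx_4 = 12.5; cy_4 = 13.5; cz_4 = 0.5; h_4 = 7.5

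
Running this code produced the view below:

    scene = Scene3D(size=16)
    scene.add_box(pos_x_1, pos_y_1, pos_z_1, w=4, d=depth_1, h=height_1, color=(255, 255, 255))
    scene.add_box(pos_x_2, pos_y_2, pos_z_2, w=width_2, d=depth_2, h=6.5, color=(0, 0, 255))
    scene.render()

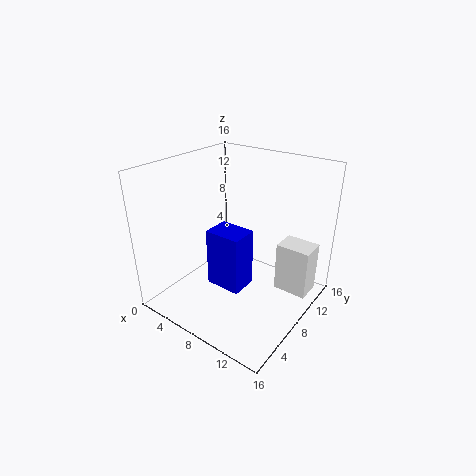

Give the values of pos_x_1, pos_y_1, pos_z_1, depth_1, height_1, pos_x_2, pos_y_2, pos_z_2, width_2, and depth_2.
pos_x_1 = 11
pos_y_1 = 11.5
pos_z_1 = 0.5
depth_1 = 3
height_1 = 6
pos_x_2 = 6
pos_y_2 = 5
pos_z_2 = 3
width_2 = 4
depth_2 = 3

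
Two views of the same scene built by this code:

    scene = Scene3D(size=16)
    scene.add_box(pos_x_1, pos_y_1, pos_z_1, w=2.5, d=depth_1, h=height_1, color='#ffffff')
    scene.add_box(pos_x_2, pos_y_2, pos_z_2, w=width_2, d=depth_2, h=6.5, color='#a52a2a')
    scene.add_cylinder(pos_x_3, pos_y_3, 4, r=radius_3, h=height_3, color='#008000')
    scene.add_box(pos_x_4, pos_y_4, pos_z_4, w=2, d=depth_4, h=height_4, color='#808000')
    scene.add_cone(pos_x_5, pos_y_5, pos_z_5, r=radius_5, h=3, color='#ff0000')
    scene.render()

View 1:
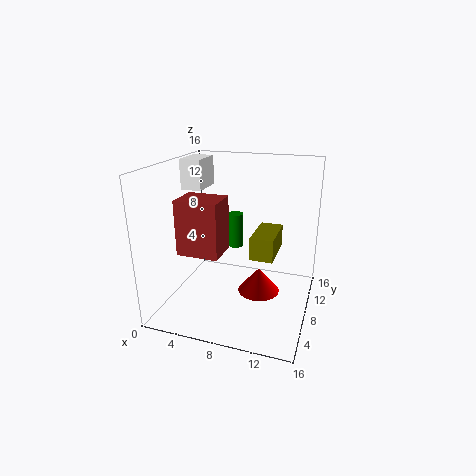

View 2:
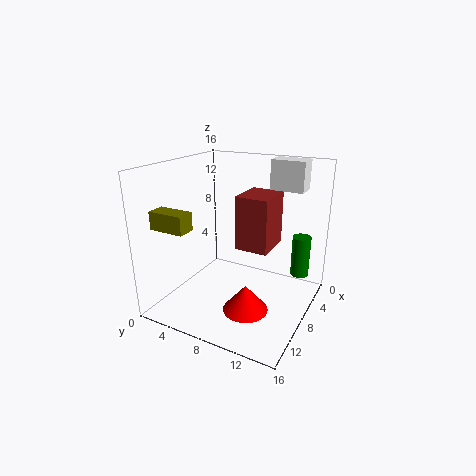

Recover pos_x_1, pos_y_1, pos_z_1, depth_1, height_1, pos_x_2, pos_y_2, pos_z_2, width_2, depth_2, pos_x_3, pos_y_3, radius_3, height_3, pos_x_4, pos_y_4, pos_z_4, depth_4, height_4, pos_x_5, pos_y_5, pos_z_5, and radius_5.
pos_x_1 = 0.5; pos_y_1 = 9.5; pos_z_1 = 12.5; depth_1 = 4; height_1 = 3.5; pos_x_2 = 1; pos_y_2 = 6.5; pos_z_2 = 5.5; width_2 = 5; depth_2 = 4; pos_x_3 = 5.5; pos_y_3 = 14.5; radius_3 = 1; height_3 = 4.5; pos_x_4 = 11.5; pos_y_4 = 0.5; pos_z_4 = 9.5; depth_4 = 4; height_4 = 2; pos_x_5 = 10; pos_y_5 = 10; pos_z_5 = 0.5; radius_5 = 2.5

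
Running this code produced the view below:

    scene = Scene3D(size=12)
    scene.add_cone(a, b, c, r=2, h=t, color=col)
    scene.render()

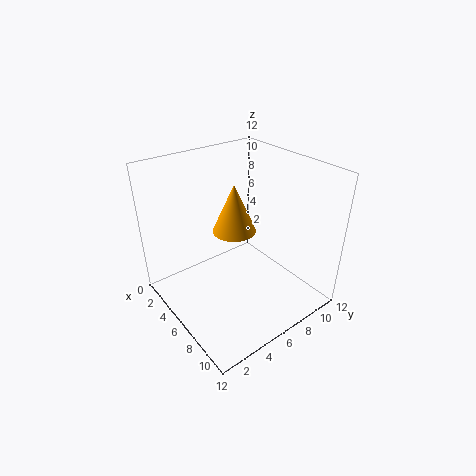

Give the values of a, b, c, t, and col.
a = 3.5
b = 7.5
c = 5
t = 4.5
col = 'orange'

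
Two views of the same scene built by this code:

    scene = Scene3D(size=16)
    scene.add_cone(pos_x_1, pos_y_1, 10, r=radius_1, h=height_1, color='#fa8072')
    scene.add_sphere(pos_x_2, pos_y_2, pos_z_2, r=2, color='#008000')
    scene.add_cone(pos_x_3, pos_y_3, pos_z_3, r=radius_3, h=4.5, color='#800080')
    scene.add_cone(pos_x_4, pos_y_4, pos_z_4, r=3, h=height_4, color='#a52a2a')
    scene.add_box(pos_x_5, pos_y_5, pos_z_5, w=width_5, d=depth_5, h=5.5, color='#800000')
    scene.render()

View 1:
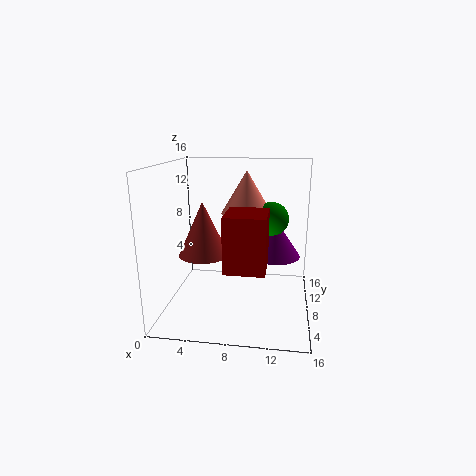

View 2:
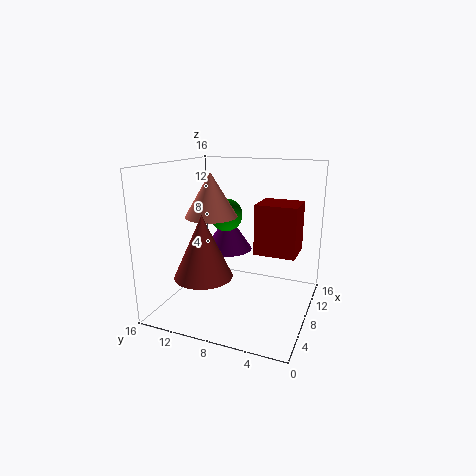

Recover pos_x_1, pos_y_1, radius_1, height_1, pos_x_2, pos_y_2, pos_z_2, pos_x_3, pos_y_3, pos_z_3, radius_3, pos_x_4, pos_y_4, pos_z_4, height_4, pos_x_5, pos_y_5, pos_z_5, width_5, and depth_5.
pos_x_1 = 8.5; pos_y_1 = 11.5; radius_1 = 3; height_1 = 5; pos_x_2 = 11.5; pos_y_2 = 11; pos_z_2 = 9.5; pos_x_3 = 12; pos_y_3 = 11; pos_z_3 = 5; radius_3 = 3; pos_x_4 = 3.5; pos_y_4 = 10; pos_z_4 = 5; height_4 = 6.5; pos_x_5 = 7.5; pos_y_5 = 1.5; pos_z_5 = 6.5; width_5 = 4; depth_5 = 4.5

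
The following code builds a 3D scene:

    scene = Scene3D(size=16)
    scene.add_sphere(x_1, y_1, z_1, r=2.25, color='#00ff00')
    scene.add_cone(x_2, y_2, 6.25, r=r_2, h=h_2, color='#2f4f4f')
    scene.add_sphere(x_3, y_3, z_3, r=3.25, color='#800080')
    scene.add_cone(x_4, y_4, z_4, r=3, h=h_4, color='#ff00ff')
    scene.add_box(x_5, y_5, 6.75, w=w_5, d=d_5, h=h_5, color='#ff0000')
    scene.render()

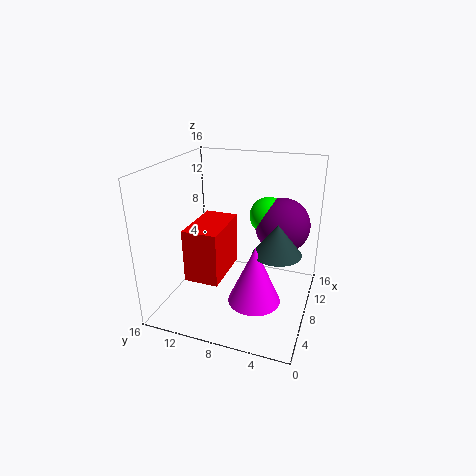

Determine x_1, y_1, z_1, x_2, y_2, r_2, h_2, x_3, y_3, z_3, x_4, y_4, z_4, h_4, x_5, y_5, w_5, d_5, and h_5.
x_1 = 12.5, y_1 = 5.75, z_1 = 9.25, x_2 = 9, y_2 = 3.75, r_2 = 2.75, h_2 = 3.5, x_3 = 12.5, y_3 = 4, z_3 = 8.25, x_4 = 7.25, y_4 = 5.75, z_4 = 0.75, h_4 = 6.75, x_5 = 0.25, y_5 = 7.25, w_5 = 5.5, d_5 = 3.25, h_5 = 5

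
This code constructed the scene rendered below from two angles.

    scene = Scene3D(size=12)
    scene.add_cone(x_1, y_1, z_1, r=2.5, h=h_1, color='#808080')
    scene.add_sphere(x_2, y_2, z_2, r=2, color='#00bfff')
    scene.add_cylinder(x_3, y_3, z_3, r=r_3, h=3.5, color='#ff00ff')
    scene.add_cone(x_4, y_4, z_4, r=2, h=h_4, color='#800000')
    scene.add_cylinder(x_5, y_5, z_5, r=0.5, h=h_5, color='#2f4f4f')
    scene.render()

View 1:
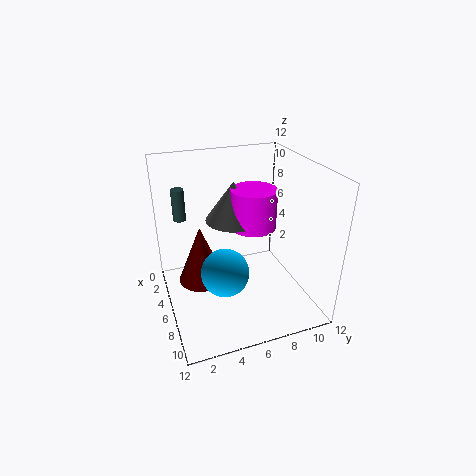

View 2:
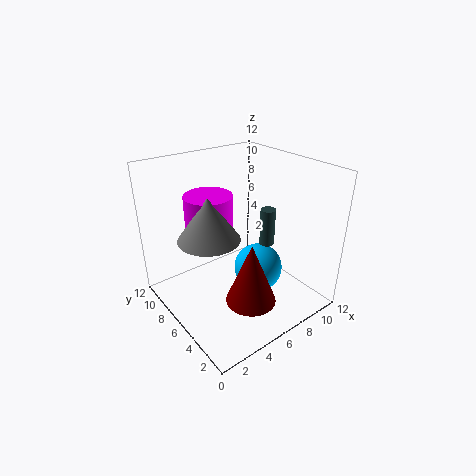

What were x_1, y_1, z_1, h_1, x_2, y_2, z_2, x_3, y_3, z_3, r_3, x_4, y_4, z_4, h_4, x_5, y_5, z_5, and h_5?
x_1 = 3.5; y_1 = 6.5; z_1 = 6.5; h_1 = 3.5; x_2 = 7; y_2 = 4.5; z_2 = 3.5; x_3 = 4.5; y_3 = 8; z_3 = 6; r_3 = 2; x_4 = 5; y_4 = 3; z_4 = 2; h_4 = 5; x_5 = 5; y_5 = 1.5; z_5 = 8; h_5 = 2.5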